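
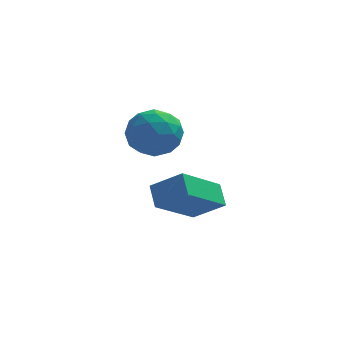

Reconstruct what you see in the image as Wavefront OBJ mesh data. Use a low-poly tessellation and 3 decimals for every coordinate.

v 1.199 0.142 -0.311
v 1.742 0.26 0.532
v 1.918 -1.3 -0.572
v 2.461 -1.182 0.271
v 1.465 -1.336 0.329
v 1.021 -0.445 0.491
v 2.639 -0.595 -0.531
v 2.195 0.296 -0.369
v 2.632 -0.196 0.396
v 1.906 -0.654 0.928
v 1.754 -0.386 -0.968
v 1.028 -0.844 -0.436
v 1.407 0.328 0.134
v 2.253 -1.368 -0.174
v 1.667 -1.459 -0.139
v 1.987 -1.389 0.356
v 0.983 -0.086 0.109
v 1.302 -0.017 0.605
v 1.14 -0.956 0.486
v 2.358 -1.023 -0.645
v 2.677 -0.954 -0.149
v 1.673 0.349 -0.396
v 1.993 0.419 0.099
v 2.52 -0.084 -0.526
v 2.25 0.129 0.549
v 2.672 -0.719 0.395
v 2.777 -0.374 -0.076
v 2.516 0.151 0.019
v 1.823 -0.14 0.861
v 2.246 -0.988 0.708
v 1.66 -1.078 0.742
v 1.399 -0.554 0.837
v 2.346 -0.408 0.782
v 1.414 -0.052 -0.748
v 1.837 -0.9 -0.901
v 2.261 -0.486 -0.877
v 2 0.038 -0.782
v 0.988 -0.321 -0.435
v 1.41 -1.169 -0.589
v 1.144 -1.191 -0.059
v 0.883 -0.666 0.036
v 1.314 -0.632 -0.822
v 1.847 -0.854 -3.309
v 2.92 -1.17 -2.535
v 1.664 -0.098 -2.746
v 2.736 -0.414 -1.972
v 3.104 0.374 -4.548
v 4.176 0.058 -3.774
v 2.92 1.13 -3.985
v 3.993 0.814 -3.211
f 1 38 17
f 38 12 41
f 17 41 6
f 38 41 17
f 1 17 13
f 17 6 18
f 13 18 2
f 17 18 13
f 1 13 22
f 13 2 23
f 22 23 8
f 13 23 22
f 1 22 34
f 22 8 37
f 34 37 11
f 22 37 34
f 1 34 38
f 34 11 42
f 38 42 12
f 34 42 38
f 2 18 29
f 18 6 32
f 29 32 10
f 18 32 29
f 6 41 19
f 41 12 40
f 19 40 5
f 41 40 19
f 12 42 39
f 42 11 35
f 39 35 3
f 42 35 39
f 11 37 36
f 37 8 24
f 36 24 7
f 37 24 36
f 8 23 28
f 23 2 25
f 28 25 9
f 23 25 28
f 4 30 16
f 30 10 31
f 16 31 5
f 30 31 16
f 4 16 14
f 16 5 15
f 14 15 3
f 16 15 14
f 4 14 21
f 14 3 20
f 21 20 7
f 14 20 21
f 4 21 26
f 21 7 27
f 26 27 9
f 21 27 26
f 4 26 30
f 26 9 33
f 30 33 10
f 26 33 30
f 5 31 19
f 31 10 32
f 19 32 6
f 31 32 19
f 3 15 39
f 15 5 40
f 39 40 12
f 15 40 39
f 7 20 36
f 20 3 35
f 36 35 11
f 20 35 36
f 9 27 28
f 27 7 24
f 28 24 8
f 27 24 28
f 10 33 29
f 33 9 25
f 29 25 2
f 33 25 29
f 44 46 43
f 47 44 43
f 43 46 45
f 45 47 43
f 44 50 46
f 48 44 47
f 48 50 44
f 46 50 45
f 49 47 45
f 45 50 49
f 49 48 47
f 50 48 49



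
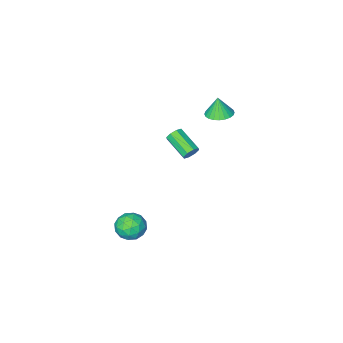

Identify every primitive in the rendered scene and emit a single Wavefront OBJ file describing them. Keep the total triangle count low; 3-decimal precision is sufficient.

v -3.693 -3.746 0.712
v -2.849 -3.583 0.733
v -3.687 -3.934 1.968
v -2.976 -3.276 0.779
v -3.212 -3.041 0.815
v -3.522 -2.913 0.835
v -3.857 -2.912 0.837
v -4.168 -3.038 0.82
v -4.406 -3.272 0.786
v -4.536 -3.578 0.741
v -4.537 -3.91 0.691
v -4.41 -4.217 0.645
v -4.173 -4.452 0.609
v -3.864 -4.58 0.588
v -3.528 -4.581 0.587
v -3.218 -4.455 0.604
v -2.98 -4.221 0.638
v -2.85 -3.915 0.683
v 3.269 -0.498 -3.81
v 3.843 -0.355 -3.058
v 4.117 -1.725 -4.222
v 4.691 -1.582 -3.47
v 3.79 -1.877 -3.336
v 3.266 -1.118 -3.081
v 4.694 -0.962 -4.199
v 4.17 -0.203 -3.944
v 4.723 -0.641 -3.298
v 4.165 -1.207 -2.765
v 3.795 -0.873 -4.515
v 3.237 -1.439 -3.982
v 3.481 -0.318 -3.398
v 4.479 -1.762 -3.882
v 3.949 -1.935 -3.804
v 4.286 -1.85 -3.361
v 3.143 -0.767 -3.411
v 3.48 -0.683 -2.969
v 3.449 -1.577 -3.133
v 4.48 -1.397 -4.311
v 4.817 -1.313 -3.869
v 3.674 -0.23 -3.919
v 4.011 -0.145 -3.476
v 4.511 -0.503 -4.147
v 4.336 -0.403 -3.097
v 4.835 -1.124 -3.339
v 4.836 -0.76 -3.767
v 4.528 -0.314 -3.618
v 4.008 -0.735 -2.783
v 4.506 -1.457 -3.026
v 3.977 -1.63 -2.947
v 3.669 -1.184 -2.797
v 4.525 -0.904 -2.924
v 3.454 -0.623 -4.254
v 3.952 -1.345 -4.497
v 4.291 -0.896 -4.483
v 3.983 -0.45 -4.333
v 3.125 -0.956 -3.941
v 3.624 -1.677 -4.183
v 3.432 -1.766 -3.662
v 3.124 -1.32 -3.513
v 3.435 -1.176 -4.356
v -0.449 -1.734 0.115
v -0.065 -1.538 0.456
v 0.093 -3.05 1.147
v -0.291 -3.246 0.805
v -0.453 -1.506 0.615
v -0.296 -3.018 1.306
v -0.839 -1.607 0.481
v -0.682 -3.12 1.172
v -0.996 -1.783 0.132
v -0.839 -3.295 0.823
v -0.833 -1.93 -0.227
v -0.675 -3.442 0.464
v -0.444 -1.962 -0.386
v -0.287 -3.474 0.305
v -0.058 -1.86 -0.252
v 0.099 -3.373 0.439
v 0.099 -1.685 0.097
v 0.256 -3.197 0.788
f 2 1 4
f 2 4 3
f 4 1 5
f 4 5 3
f 5 1 6
f 5 6 3
f 6 1 7
f 6 7 3
f 7 1 8
f 7 8 3
f 8 1 9
f 8 9 3
f 9 1 10
f 9 10 3
f 10 1 11
f 10 11 3
f 11 1 12
f 11 12 3
f 12 1 13
f 12 13 3
f 13 1 14
f 13 14 3
f 14 1 15
f 14 15 3
f 15 1 16
f 15 16 3
f 16 1 17
f 16 17 3
f 17 1 18
f 17 18 3
f 18 1 2
f 18 2 3
f 19 56 35
f 56 30 59
f 35 59 24
f 56 59 35
f 19 35 31
f 35 24 36
f 31 36 20
f 35 36 31
f 19 31 40
f 31 20 41
f 40 41 26
f 31 41 40
f 19 40 52
f 40 26 55
f 52 55 29
f 40 55 52
f 19 52 56
f 52 29 60
f 56 60 30
f 52 60 56
f 20 36 47
f 36 24 50
f 47 50 28
f 36 50 47
f 24 59 37
f 59 30 58
f 37 58 23
f 59 58 37
f 30 60 57
f 60 29 53
f 57 53 21
f 60 53 57
f 29 55 54
f 55 26 42
f 54 42 25
f 55 42 54
f 26 41 46
f 41 20 43
f 46 43 27
f 41 43 46
f 22 48 34
f 48 28 49
f 34 49 23
f 48 49 34
f 22 34 32
f 34 23 33
f 32 33 21
f 34 33 32
f 22 32 39
f 32 21 38
f 39 38 25
f 32 38 39
f 22 39 44
f 39 25 45
f 44 45 27
f 39 45 44
f 22 44 48
f 44 27 51
f 48 51 28
f 44 51 48
f 23 49 37
f 49 28 50
f 37 50 24
f 49 50 37
f 21 33 57
f 33 23 58
f 57 58 30
f 33 58 57
f 25 38 54
f 38 21 53
f 54 53 29
f 38 53 54
f 27 45 46
f 45 25 42
f 46 42 26
f 45 42 46
f 28 51 47
f 51 27 43
f 47 43 20
f 51 43 47
f 62 61 65
f 62 65 63
f 63 65 66
f 63 66 64
f 65 61 67
f 65 67 66
f 66 67 68
f 66 68 64
f 67 61 69
f 67 69 68
f 68 69 70
f 68 70 64
f 69 61 71
f 69 71 70
f 70 71 72
f 70 72 64
f 71 61 73
f 71 73 72
f 72 73 74
f 72 74 64
f 73 61 75
f 73 75 74
f 74 75 76
f 74 76 64
f 75 61 77
f 75 77 76
f 76 77 78
f 76 78 64
f 77 61 62
f 77 62 78
f 78 62 63
f 78 63 64



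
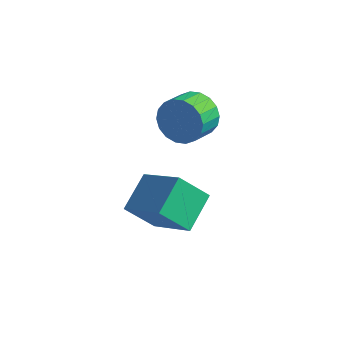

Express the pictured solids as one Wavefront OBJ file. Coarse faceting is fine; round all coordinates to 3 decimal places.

v -1.787 -0.566 0.266
v -1.362 -0.924 -0.467
v -1.489 -1.951 -0.04
v -1.913 -1.594 0.694
v -1.053 -0.854 -0.208
v -1.18 -1.882 0.219
v -0.889 -0.728 0.145
v -1.016 -1.755 0.573
v -0.903 -0.569 0.522
v -1.03 -1.596 0.95
v -1.092 -0.41 0.849
v -1.219 -1.437 1.276
v -1.418 -0.282 1.06
v -1.545 -1.309 1.487
v -1.818 -0.21 1.114
v -1.945 -1.237 1.541
v -2.211 -0.209 1
v -2.338 -1.236 1.427
v -2.52 -0.278 0.741
v -2.647 -1.306 1.168
v -2.684 -0.405 0.387
v -2.811 -1.432 0.815
v -2.67 -0.564 0.01
v -2.797 -1.591 0.438
v -2.481 -0.723 -0.316
v -2.608 -1.75 0.111
v -2.155 -0.851 -0.527
v -2.282 -1.878 -0.1
v -1.755 -0.923 -0.581
v -1.882 -1.95 -0.154
v -1.392 -4.124 -1.873
v -1.366 -2.694 -1.225
v -3.075 -3.513 -3.152
v -3.048 -2.083 -2.503
v -0.452 -3.677 -2.897
v -0.425 -2.247 -2.248
v -2.134 -3.066 -4.175
v -2.108 -1.636 -3.527
f 2 1 5
f 2 5 3
f 3 5 6
f 3 6 4
f 5 1 7
f 5 7 6
f 6 7 8
f 6 8 4
f 7 1 9
f 7 9 8
f 8 9 10
f 8 10 4
f 9 1 11
f 9 11 10
f 10 11 12
f 10 12 4
f 11 1 13
f 11 13 12
f 12 13 14
f 12 14 4
f 13 1 15
f 13 15 14
f 14 15 16
f 14 16 4
f 15 1 17
f 15 17 16
f 16 17 18
f 16 18 4
f 17 1 19
f 17 19 18
f 18 19 20
f 18 20 4
f 19 1 21
f 19 21 20
f 20 21 22
f 20 22 4
f 21 1 23
f 21 23 22
f 22 23 24
f 22 24 4
f 23 1 25
f 23 25 24
f 24 25 26
f 24 26 4
f 25 1 27
f 25 27 26
f 26 27 28
f 26 28 4
f 27 1 29
f 27 29 28
f 28 29 30
f 28 30 4
f 29 1 2
f 29 2 30
f 30 2 3
f 30 3 4
f 32 34 31
f 35 32 31
f 31 34 33
f 33 35 31
f 32 38 34
f 36 32 35
f 36 38 32
f 34 38 33
f 37 35 33
f 33 38 37
f 37 36 35
f 38 36 37



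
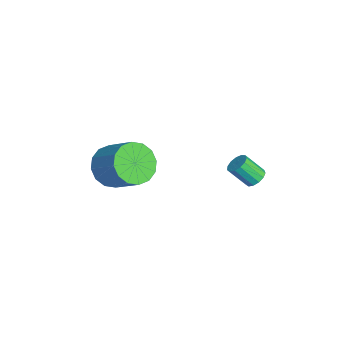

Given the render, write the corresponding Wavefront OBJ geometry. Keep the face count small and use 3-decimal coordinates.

v 3.86 3.299 -3.682
v 4.376 3.343 -3.531
v 4.177 2.564 -2.626
v 3.66 2.521 -2.778
v 4.224 3.558 -3.379
v 4.025 2.78 -2.475
v 3.956 3.691 -3.324
v 3.757 2.913 -2.419
v 3.658 3.7 -3.382
v 3.458 2.922 -2.477
v 3.423 3.581 -3.536
v 3.224 2.803 -2.631
v 3.328 3.373 -3.736
v 3.128 2.595 -2.831
v 3.401 3.142 -3.919
v 3.201 2.363 -3.014
v 3.62 2.96 -4.027
v 3.42 2.182 -3.122
v 3.915 2.886 -4.026
v 3.715 2.108 -3.121
v 4.192 2.943 -3.915
v 3.993 2.165 -3.011
v 4.364 3.114 -3.731
v 4.165 2.335 -2.826
v 1.367 -2.442 -4.218
v 1.778 -1.922 -5.096
v 2.924 -1.078 -4.06
v 2.513 -1.598 -3.182
v 1.36 -1.585 -4.908
v 2.505 -0.741 -3.871
v 0.943 -1.478 -4.535
v 2.089 -0.634 -3.498
v 0.64 -1.629 -4.077
v 1.786 -0.785 -3.04
v 0.532 -1.998 -3.657
v 1.678 -1.154 -2.621
v 0.648 -2.486 -3.387
v 1.793 -1.642 -2.351
v 0.956 -2.962 -3.34
v 2.102 -2.118 -2.304
v 1.375 -3.299 -3.529
v 2.52 -2.455 -2.492
v 1.791 -3.406 -3.902
v 2.937 -2.562 -2.865
v 2.094 -3.255 -4.36
v 3.24 -2.411 -3.323
v 2.202 -2.886 -4.779
v 3.348 -2.042 -3.743
v 2.087 -2.398 -5.049
v 3.232 -1.554 -4.013
f 2 1 5
f 2 5 3
f 3 5 6
f 3 6 4
f 5 1 7
f 5 7 6
f 6 7 8
f 6 8 4
f 7 1 9
f 7 9 8
f 8 9 10
f 8 10 4
f 9 1 11
f 9 11 10
f 10 11 12
f 10 12 4
f 11 1 13
f 11 13 12
f 12 13 14
f 12 14 4
f 13 1 15
f 13 15 14
f 14 15 16
f 14 16 4
f 15 1 17
f 15 17 16
f 16 17 18
f 16 18 4
f 17 1 19
f 17 19 18
f 18 19 20
f 18 20 4
f 19 1 21
f 19 21 20
f 20 21 22
f 20 22 4
f 21 1 23
f 21 23 22
f 22 23 24
f 22 24 4
f 23 1 2
f 23 2 24
f 24 2 3
f 24 3 4
f 26 25 29
f 26 29 27
f 27 29 30
f 27 30 28
f 29 25 31
f 29 31 30
f 30 31 32
f 30 32 28
f 31 25 33
f 31 33 32
f 32 33 34
f 32 34 28
f 33 25 35
f 33 35 34
f 34 35 36
f 34 36 28
f 35 25 37
f 35 37 36
f 36 37 38
f 36 38 28
f 37 25 39
f 37 39 38
f 38 39 40
f 38 40 28
f 39 25 41
f 39 41 40
f 40 41 42
f 40 42 28
f 41 25 43
f 41 43 42
f 42 43 44
f 42 44 28
f 43 25 45
f 43 45 44
f 44 45 46
f 44 46 28
f 45 25 47
f 45 47 46
f 46 47 48
f 46 48 28
f 47 25 49
f 47 49 48
f 48 49 50
f 48 50 28
f 49 25 26
f 49 26 50
f 50 26 27
f 50 27 28



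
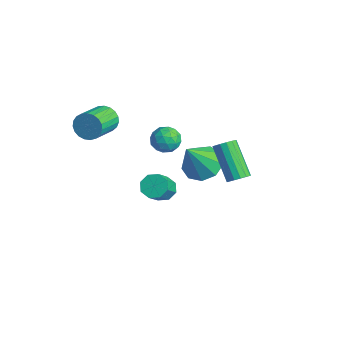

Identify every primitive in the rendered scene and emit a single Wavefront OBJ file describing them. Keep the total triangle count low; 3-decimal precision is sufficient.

v -2.236 2.197 1.884
v -1.805 1.788 1.45
v -3.075 1.352 1.85
v -2.644 0.943 1.416
v -2.459 1.051 2.12
v -1.941 1.574 2.141
v -2.939 1.566 1.159
v -2.421 2.089 1.18
v -2.24 1.398 1.002
v -1.943 1.08 1.596
v -2.937 2.06 1.704
v -2.64 1.742 2.298
v -1.947 2.067 1.67
v -2.933 1.073 1.63
v -2.824 1.137 2.044
v -2.571 0.896 1.788
v -2.027 1.941 2.076
v -1.774 1.7 1.821
v -2.158 1.267 2.215
v -3.106 1.44 1.479
v -2.853 1.199 1.224
v -2.309 2.244 1.512
v -2.056 2.003 1.256
v -2.722 1.873 1.085
v -1.949 1.597 1.152
v -2.442 1.1 1.131
v -2.615 1.467 0.98
v -2.311 1.774 0.993
v -1.775 1.41 1.501
v -2.268 0.913 1.48
v -2.159 0.977 1.894
v -1.855 1.284 1.907
v -2.03 1.181 1.237
v -2.612 2.227 1.82
v -3.105 1.73 1.799
v -3.025 1.856 1.393
v -2.721 2.163 1.406
v -2.438 2.04 2.169
v -2.931 1.543 2.148
v -2.569 1.366 2.307
v -2.265 1.673 2.32
v -2.85 1.959 2.063
v -3.495 -0.859 3.298
v -3.226 -0.46 3.82
v -2.456 -1.661 4.343
v -2.725 -2.061 3.822
v -3.473 -0.564 3.944
v -2.703 -1.766 4.467
v -3.724 -0.719 3.956
v -2.953 -1.921 4.479
v -3.935 -0.899 3.855
v -3.165 -2.101 4.378
v -4.07 -1.072 3.657
v -3.3 -2.273 4.18
v -4.106 -1.208 3.397
v -3.336 -2.409 3.92
v -4.036 -1.283 3.121
v -3.266 -2.485 3.644
v -3.873 -1.286 2.875
v -3.102 -2.487 3.398
v -3.644 -1.214 2.702
v -2.874 -2.416 3.225
v -3.39 -1.082 2.632
v -2.62 -2.283 3.156
v -3.154 -0.91 2.678
v -2.383 -2.112 3.201
v -2.977 -0.73 2.831
v -2.206 -1.932 3.354
v -2.889 -0.573 3.065
v -2.119 -1.774 3.588
v -2.906 -0.464 3.339
v -2.136 -1.666 3.862
v -3.026 -0.424 3.606
v -2.255 -1.626 4.129
v 2.308 2.364 2.19
v 2.557 1.988 2.468
v 1.222 2.08 3.789
v 0.972 2.456 3.51
v 2.662 2.225 2.558
v 1.327 2.317 3.879
v 2.673 2.499 2.55
v 1.338 2.591 3.87
v 2.585 2.737 2.444
v 1.25 2.829 3.765
v 2.423 2.875 2.271
v 1.088 2.967 3.592
v 2.23 2.876 2.076
v 0.895 2.968 3.396
v 2.058 2.74 1.911
v 0.723 2.832 3.232
v 1.953 2.503 1.821
v 0.618 2.595 3.142
v 1.942 2.229 1.83
v 0.607 2.321 3.15
v 2.03 1.991 1.935
v 0.695 2.083 3.256
v 2.192 1.853 2.108
v 0.857 1.945 3.429
v 2.385 1.852 2.304
v 1.05 1.944 3.624
v -1.333 0.784 -0.564
v -1.086 0.403 -1.015
v -0.38 -0.426 0.074
v -0.627 -0.044 0.524
v -0.796 0.784 -0.913
v -0.09 -0.045 0.176
v -0.821 1.166 -0.607
v -0.115 0.337 0.482
v -1.145 1.324 -0.276
v -0.439 0.495 0.813
v -1.58 1.166 -0.114
v -0.874 0.337 0.975
v -1.87 0.785 -0.216
v -1.164 -0.044 0.873
v -1.845 0.403 -0.522
v -1.139 -0.426 0.567
v -1.521 0.245 -0.853
v -0.815 -0.584 0.236
v -3.042 3.812 -1.414
v -2.035 3.9 -1.552
v -2.718 2.768 0.274
v -2.273 4.437 -1.175
v -2.87 4.681 -0.909
v -3.548 4.518 -0.88
v -3.989 4.025 -1.1
v -3.987 3.432 -1.467
v -3.543 3.016 -1.809
v -2.864 2.973 -1.966
v -2.269 3.322 -1.865
f 1 38 17
f 38 12 41
f 17 41 6
f 38 41 17
f 1 17 13
f 17 6 18
f 13 18 2
f 17 18 13
f 1 13 22
f 13 2 23
f 22 23 8
f 13 23 22
f 1 22 34
f 22 8 37
f 34 37 11
f 22 37 34
f 1 34 38
f 34 11 42
f 38 42 12
f 34 42 38
f 2 18 29
f 18 6 32
f 29 32 10
f 18 32 29
f 6 41 19
f 41 12 40
f 19 40 5
f 41 40 19
f 12 42 39
f 42 11 35
f 39 35 3
f 42 35 39
f 11 37 36
f 37 8 24
f 36 24 7
f 37 24 36
f 8 23 28
f 23 2 25
f 28 25 9
f 23 25 28
f 4 30 16
f 30 10 31
f 16 31 5
f 30 31 16
f 4 16 14
f 16 5 15
f 14 15 3
f 16 15 14
f 4 14 21
f 14 3 20
f 21 20 7
f 14 20 21
f 4 21 26
f 21 7 27
f 26 27 9
f 21 27 26
f 4 26 30
f 26 9 33
f 30 33 10
f 26 33 30
f 5 31 19
f 31 10 32
f 19 32 6
f 31 32 19
f 3 15 39
f 15 5 40
f 39 40 12
f 15 40 39
f 7 20 36
f 20 3 35
f 36 35 11
f 20 35 36
f 9 27 28
f 27 7 24
f 28 24 8
f 27 24 28
f 10 33 29
f 33 9 25
f 29 25 2
f 33 25 29
f 44 43 47
f 44 47 45
f 45 47 48
f 45 48 46
f 47 43 49
f 47 49 48
f 48 49 50
f 48 50 46
f 49 43 51
f 49 51 50
f 50 51 52
f 50 52 46
f 51 43 53
f 51 53 52
f 52 53 54
f 52 54 46
f 53 43 55
f 53 55 54
f 54 55 56
f 54 56 46
f 55 43 57
f 55 57 56
f 56 57 58
f 56 58 46
f 57 43 59
f 57 59 58
f 58 59 60
f 58 60 46
f 59 43 61
f 59 61 60
f 60 61 62
f 60 62 46
f 61 43 63
f 61 63 62
f 62 63 64
f 62 64 46
f 63 43 65
f 63 65 64
f 64 65 66
f 64 66 46
f 65 43 67
f 65 67 66
f 66 67 68
f 66 68 46
f 67 43 69
f 67 69 68
f 68 69 70
f 68 70 46
f 69 43 71
f 69 71 70
f 70 71 72
f 70 72 46
f 71 43 73
f 71 73 72
f 72 73 74
f 72 74 46
f 73 43 44
f 73 44 74
f 74 44 45
f 74 45 46
f 76 75 79
f 76 79 77
f 77 79 80
f 77 80 78
f 79 75 81
f 79 81 80
f 80 81 82
f 80 82 78
f 81 75 83
f 81 83 82
f 82 83 84
f 82 84 78
f 83 75 85
f 83 85 84
f 84 85 86
f 84 86 78
f 85 75 87
f 85 87 86
f 86 87 88
f 86 88 78
f 87 75 89
f 87 89 88
f 88 89 90
f 88 90 78
f 89 75 91
f 89 91 90
f 90 91 92
f 90 92 78
f 91 75 93
f 91 93 92
f 92 93 94
f 92 94 78
f 93 75 95
f 93 95 94
f 94 95 96
f 94 96 78
f 95 75 97
f 95 97 96
f 96 97 98
f 96 98 78
f 97 75 99
f 97 99 98
f 98 99 100
f 98 100 78
f 99 75 76
f 99 76 100
f 100 76 77
f 100 77 78
f 102 101 105
f 102 105 103
f 103 105 106
f 103 106 104
f 105 101 107
f 105 107 106
f 106 107 108
f 106 108 104
f 107 101 109
f 107 109 108
f 108 109 110
f 108 110 104
f 109 101 111
f 109 111 110
f 110 111 112
f 110 112 104
f 111 101 113
f 111 113 112
f 112 113 114
f 112 114 104
f 113 101 115
f 113 115 114
f 114 115 116
f 114 116 104
f 115 101 117
f 115 117 116
f 116 117 118
f 116 118 104
f 117 101 102
f 117 102 118
f 118 102 103
f 118 103 104
f 120 119 122
f 120 122 121
f 122 119 123
f 122 123 121
f 123 119 124
f 123 124 121
f 124 119 125
f 124 125 121
f 125 119 126
f 125 126 121
f 126 119 127
f 126 127 121
f 127 119 128
f 127 128 121
f 128 119 129
f 128 129 121
f 129 119 120
f 129 120 121



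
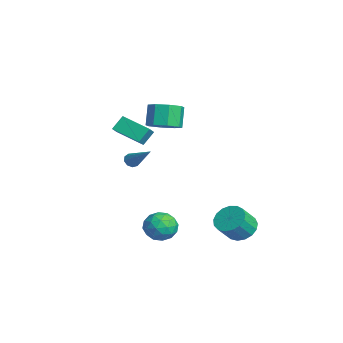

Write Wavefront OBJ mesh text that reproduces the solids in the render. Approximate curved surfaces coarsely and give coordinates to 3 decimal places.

v 1.902 -0.124 -3.249
v 2.745 -0.194 -3.873
v 1.675 -1.806 -3.367
v 2.518 -1.876 -3.991
v 2.635 -1.634 -2.975
v 2.776 -0.595 -2.902
v 1.644 -1.405 -4.338
v 1.785 -0.366 -4.265
v 2.586 -0.986 -4.547
v 3.198 -1.128 -3.704
v 1.222 -0.872 -3.536
v 1.834 -1.014 -2.693
v 2.343 -0.011 -3.551
v 2.077 -1.989 -3.689
v 2.146 -1.847 -3.092
v 2.641 -1.888 -3.459
v 2.362 -0.247 -2.98
v 2.857 -0.288 -3.347
v 2.793 -1.135 -2.818
v 1.563 -1.712 -3.893
v 2.058 -1.753 -4.26
v 1.779 -0.112 -3.781
v 2.274 -0.153 -4.148
v 1.627 -0.865 -4.422
v 2.745 -0.518 -4.314
v 2.612 -1.507 -4.383
v 2.098 -1.23 -4.587
v 2.181 -0.619 -4.544
v 3.105 -0.601 -3.818
v 2.972 -1.59 -3.887
v 3.041 -1.448 -3.29
v 3.123 -0.837 -3.247
v 3.012 -1.067 -4.214
v 1.448 -0.41 -3.353
v 1.315 -1.399 -3.422
v 1.297 -1.163 -3.993
v 1.379 -0.552 -3.95
v 1.808 -0.493 -2.857
v 1.675 -1.482 -2.926
v 2.239 -1.381 -2.696
v 2.322 -0.77 -2.653
v 1.408 -0.933 -3.026
v -1.073 -1.802 0.111
v -0.872 -1.529 -0.27
v 0.473 -1.098 1.429
v -1.107 -1.337 -0.097
v -1.326 -1.363 0.173
v -1.426 -1.594 0.414
v -1.362 -1.922 0.513
v -1.162 -2.194 0.424
v -0.92 -2.282 0.188
v -0.75 -2.146 -0.084
v -0.731 -1.848 -0.265
v 2.947 3.455 -3.969
v 3.599 3.012 -4.584
v 4.044 2.142 -3.487
v 3.393 2.585 -2.871
v 3.848 3.376 -4.397
v 4.293 2.505 -3.299
v 3.89 3.757 -4.111
v 4.335 2.887 -3.014
v 3.716 4.07 -3.793
v 4.161 3.2 -2.695
v 3.366 4.242 -3.515
v 3.812 3.372 -2.417
v 2.921 4.233 -3.341
v 3.366 3.363 -2.243
v 2.481 4.046 -3.311
v 2.926 3.176 -2.213
v 2.148 3.724 -3.432
v 2.593 2.854 -2.334
v 1.998 3.34 -3.675
v 2.444 2.47 -2.577
v 2.066 2.983 -3.986
v 2.511 2.113 -2.888
v 2.336 2.733 -4.293
v 2.781 1.863 -3.195
v 2.745 2.649 -4.526
v 3.191 1.779 -3.428
v 3.201 2.75 -4.631
v 3.647 1.88 -3.533
v -3.461 0.688 1.457
v -2.692 1.395 1.687
v -3.37 1.7 3.013
v -4.139 0.992 2.783
v -3.321 1.735 1.288
v -3.999 2.04 2.614
v -4.032 1.461 0.987
v -4.71 1.766 2.314
v -4.409 0.734 0.962
v -5.086 1.039 2.288
v -4.23 -0.02 1.227
v -4.908 0.285 2.553
v -3.601 -0.36 1.626
v -4.279 -0.055 2.952
v -2.89 -0.086 1.926
v -3.568 0.219 3.253
v -2.514 0.641 1.952
v -3.191 0.946 3.278
v -0.323 -3.078 3.074
v -0.596 -2.408 3.863
v -0.947 -2.684 2.524
v -1.22 -2.014 3.312
v 0.96 -1.866 2.488
v 0.687 -1.196 3.276
v 0.336 -1.472 1.937
v 0.063 -0.802 2.726
f 1 38 17
f 38 12 41
f 17 41 6
f 38 41 17
f 1 17 13
f 17 6 18
f 13 18 2
f 17 18 13
f 1 13 22
f 13 2 23
f 22 23 8
f 13 23 22
f 1 22 34
f 22 8 37
f 34 37 11
f 22 37 34
f 1 34 38
f 34 11 42
f 38 42 12
f 34 42 38
f 2 18 29
f 18 6 32
f 29 32 10
f 18 32 29
f 6 41 19
f 41 12 40
f 19 40 5
f 41 40 19
f 12 42 39
f 42 11 35
f 39 35 3
f 42 35 39
f 11 37 36
f 37 8 24
f 36 24 7
f 37 24 36
f 8 23 28
f 23 2 25
f 28 25 9
f 23 25 28
f 4 30 16
f 30 10 31
f 16 31 5
f 30 31 16
f 4 16 14
f 16 5 15
f 14 15 3
f 16 15 14
f 4 14 21
f 14 3 20
f 21 20 7
f 14 20 21
f 4 21 26
f 21 7 27
f 26 27 9
f 21 27 26
f 4 26 30
f 26 9 33
f 30 33 10
f 26 33 30
f 5 31 19
f 31 10 32
f 19 32 6
f 31 32 19
f 3 15 39
f 15 5 40
f 39 40 12
f 15 40 39
f 7 20 36
f 20 3 35
f 36 35 11
f 20 35 36
f 9 27 28
f 27 7 24
f 28 24 8
f 27 24 28
f 10 33 29
f 33 9 25
f 29 25 2
f 33 25 29
f 44 43 46
f 44 46 45
f 46 43 47
f 46 47 45
f 47 43 48
f 47 48 45
f 48 43 49
f 48 49 45
f 49 43 50
f 49 50 45
f 50 43 51
f 50 51 45
f 51 43 52
f 51 52 45
f 52 43 53
f 52 53 45
f 53 43 44
f 53 44 45
f 55 54 58
f 55 58 56
f 56 58 59
f 56 59 57
f 58 54 60
f 58 60 59
f 59 60 61
f 59 61 57
f 60 54 62
f 60 62 61
f 61 62 63
f 61 63 57
f 62 54 64
f 62 64 63
f 63 64 65
f 63 65 57
f 64 54 66
f 64 66 65
f 65 66 67
f 65 67 57
f 66 54 68
f 66 68 67
f 67 68 69
f 67 69 57
f 68 54 70
f 68 70 69
f 69 70 71
f 69 71 57
f 70 54 72
f 70 72 71
f 71 72 73
f 71 73 57
f 72 54 74
f 72 74 73
f 73 74 75
f 73 75 57
f 74 54 76
f 74 76 75
f 75 76 77
f 75 77 57
f 76 54 78
f 76 78 77
f 77 78 79
f 77 79 57
f 78 54 80
f 78 80 79
f 79 80 81
f 79 81 57
f 80 54 55
f 80 55 81
f 81 55 56
f 81 56 57
f 83 82 86
f 83 86 84
f 84 86 87
f 84 87 85
f 86 82 88
f 86 88 87
f 87 88 89
f 87 89 85
f 88 82 90
f 88 90 89
f 89 90 91
f 89 91 85
f 90 82 92
f 90 92 91
f 91 92 93
f 91 93 85
f 92 82 94
f 92 94 93
f 93 94 95
f 93 95 85
f 94 82 96
f 94 96 95
f 95 96 97
f 95 97 85
f 96 82 98
f 96 98 97
f 97 98 99
f 97 99 85
f 98 82 83
f 98 83 99
f 99 83 84
f 99 84 85
f 101 103 100
f 104 101 100
f 100 103 102
f 102 104 100
f 101 107 103
f 105 101 104
f 105 107 101
f 103 107 102
f 106 104 102
f 102 107 106
f 106 105 104
f 107 105 106



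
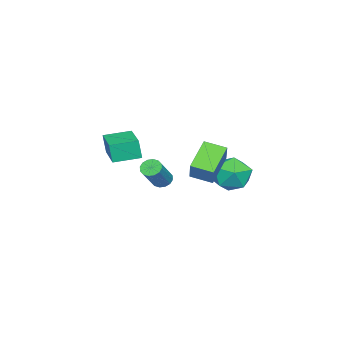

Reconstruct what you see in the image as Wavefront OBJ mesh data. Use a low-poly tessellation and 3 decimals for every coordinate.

v -3.18 -2.045 -2.336
v -2.748 -2 -2.75
v -1.389 -2.051 -1.339
v -1.82 -2.095 -0.924
v -2.816 -1.707 -2.673
v -1.457 -1.757 -1.262
v -2.982 -1.505 -2.506
v -1.623 -1.555 -1.095
v -3.201 -1.447 -2.294
v -1.842 -1.497 -0.882
v -3.414 -1.549 -2.092
v -2.055 -1.599 -0.681
v -3.564 -1.784 -1.956
v -2.205 -1.835 -0.545
v -3.611 -2.089 -1.921
v -2.252 -2.14 -0.51
v -3.543 -2.383 -1.998
v -2.184 -2.433 -0.587
v -3.377 -2.585 -2.165
v -2.018 -2.635 -0.754
v -3.158 -2.643 -2.378
v -1.799 -2.693 -0.966
v -2.945 -2.541 -2.579
v -1.586 -2.591 -1.168
v -2.795 -2.305 -2.715
v -1.436 -2.356 -1.304
v 0.704 1.735 0.242
v 1.143 1.973 0.272
v 0.156 2.565 1.658
v 0.975 2.135 0.113
v 0.722 2.169 -0.005
v 0.463 2.066 -0.045
v 0.28 1.857 0.007
v 0.232 1.61 0.133
v 0.334 1.402 0.294
v 0.553 1.301 0.439
v 0.82 1.337 0.521
v 1.051 1.499 0.515
v 1.171 1.736 0.422
v 1.235 -3.199 1.274
v 1.211 -3.386 2.388
v 0.439 -1.989 1.459
v 0.415 -2.176 2.573
v 3.045 -2.044 1.507
v 3.021 -2.231 2.621
v 2.249 -0.834 1.692
v 2.225 -1.021 2.806
v 3.816 2.256 1.64
v 2.381 2.381 2.685
v 3.709 3.386 1.358
v 2.274 3.511 2.403
v 4.646 2.609 2.737
v 3.211 2.734 3.782
v 4.539 3.739 2.455
v 3.104 3.864 3.5
v -2.447 2.975 -1.249
v -1.252 3.146 -1.168
v -2.308 1.434 -0.052
v -1.113 1.605 0.029
v -1.873 2.4 0.531
v -1.959 3.353 -0.209
v -1.601 1.227 -1.011
v -1.687 2.18 -1.751
v -0.73 2.066 -1.021
v -0.898 2.791 -0.068
v -2.662 1.789 -1.152
v -2.83 2.514 -0.199
f 2 1 5
f 2 5 3
f 3 5 6
f 3 6 4
f 5 1 7
f 5 7 6
f 6 7 8
f 6 8 4
f 7 1 9
f 7 9 8
f 8 9 10
f 8 10 4
f 9 1 11
f 9 11 10
f 10 11 12
f 10 12 4
f 11 1 13
f 11 13 12
f 12 13 14
f 12 14 4
f 13 1 15
f 13 15 14
f 14 15 16
f 14 16 4
f 15 1 17
f 15 17 16
f 16 17 18
f 16 18 4
f 17 1 19
f 17 19 18
f 18 19 20
f 18 20 4
f 19 1 21
f 19 21 20
f 20 21 22
f 20 22 4
f 21 1 23
f 21 23 22
f 22 23 24
f 22 24 4
f 23 1 25
f 23 25 24
f 24 25 26
f 24 26 4
f 25 1 2
f 25 2 26
f 26 2 3
f 26 3 4
f 28 27 30
f 28 30 29
f 30 27 31
f 30 31 29
f 31 27 32
f 31 32 29
f 32 27 33
f 32 33 29
f 33 27 34
f 33 34 29
f 34 27 35
f 34 35 29
f 35 27 36
f 35 36 29
f 36 27 37
f 36 37 29
f 37 27 38
f 37 38 29
f 38 27 39
f 38 39 29
f 39 27 28
f 39 28 29
f 41 43 40
f 44 41 40
f 40 43 42
f 42 44 40
f 41 47 43
f 45 41 44
f 45 47 41
f 43 47 42
f 46 44 42
f 42 47 46
f 46 45 44
f 47 45 46
f 49 51 48
f 52 49 48
f 48 51 50
f 50 52 48
f 49 55 51
f 53 49 52
f 53 55 49
f 51 55 50
f 54 52 50
f 50 55 54
f 54 53 52
f 55 53 54
f 56 67 61
f 56 61 57
f 56 57 63
f 56 63 66
f 56 66 67
f 57 61 65
f 61 67 60
f 67 66 58
f 66 63 62
f 63 57 64
f 59 65 60
f 59 60 58
f 59 58 62
f 59 62 64
f 59 64 65
f 60 65 61
f 58 60 67
f 62 58 66
f 64 62 63
f 65 64 57



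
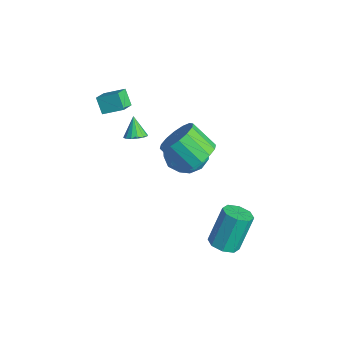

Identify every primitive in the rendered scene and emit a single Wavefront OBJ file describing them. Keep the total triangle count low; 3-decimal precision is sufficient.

v -2.733 -0.198 -1.402
v -2.198 0.716 -1.053
v -1.242 -1.176 -1.127
v -0.707 -0.262 -0.778
v -1.525 -0.699 -0.16
v -2.446 -0.095 -0.329
v -0.994 -0.365 -1.851
v -1.915 0.239 -2.02
v -1.123 0.612 -1.331
v -1.451 0.406 -0.286
v -1.989 -0.866 -1.894
v -2.317 -1.072 -0.849
v -2.596 0.345 -1.251
v -0.844 -0.805 -0.929
v -1.325 -1.062 -0.565
v -1.01 -0.525 -0.36
v -2.742 -0.132 -0.826
v -2.427 0.405 -0.621
v -2.032 -0.426 -0.096
v -1.013 -0.865 -1.559
v -0.698 -0.328 -1.354
v -2.43 0.065 -1.82
v -2.115 0.602 -1.615
v -1.408 -0.034 -2.084
v -1.65 0.821 -1.21
v -0.774 0.246 -1.048
v -0.943 0.186 -1.678
v -1.484 0.541 -1.778
v -1.843 0.699 -0.595
v -0.967 0.125 -0.434
v -1.447 -0.132 -0.07
v -1.989 0.223 -0.17
v -1.211 0.639 -0.759
v -2.473 -0.585 -1.746
v -1.597 -1.159 -1.585
v -1.451 -0.683 -2.01
v -1.993 -0.328 -2.11
v -2.666 -0.706 -1.132
v -1.79 -1.281 -0.97
v -1.956 -1.001 -0.402
v -2.497 -0.646 -0.502
v -2.229 -1.099 -1.421
v -2.365 -2.389 0.511
v -1.925 -2.184 0.77
v -2.955 -2.231 1.389
v -2.049 -1.96 0.646
v -2.257 -1.851 0.486
v -2.495 -1.886 0.332
v -2.697 -2.056 0.227
v -2.81 -2.315 0.198
v -2.804 -2.595 0.252
v -2.68 -2.819 0.376
v -2.472 -2.928 0.536
v -2.234 -2.893 0.69
v -2.032 -2.723 0.795
v -1.919 -2.463 0.825
v -4.501 -3.003 1.954
v -3.984 -3.568 2.347
v -3.969 -2.175 2.446
v -3.452 -2.74 2.838
v -3.928 -2.96 1.262
v -3.411 -3.525 1.654
v -3.396 -2.132 1.753
v -2.879 -2.697 2.146
v 0.235 -0.487 0.675
v 0.863 -0.279 1.371
v -0.027 -0.964 2.38
v -0.655 -1.173 1.685
v 0.552 0.108 1.359
v -0.338 -0.578 2.368
v 0.155 0.335 1.164
v -0.735 -0.35 2.173
v -0.22 0.342 0.838
v -1.11 -0.343 1.847
v -0.473 0.127 0.468
v -1.363 -0.558 1.478
v -0.537 -0.253 0.154
v -1.426 -0.938 1.164
v -0.393 -0.696 -0.02
v -1.283 -1.381 0.989
v -0.082 -1.082 -0.008
v -0.972 -1.768 1.001
v 0.315 -1.31 0.187
v -0.575 -1.995 1.196
v 0.69 -1.317 0.513
v -0.2 -2.002 1.522
v 0.943 -1.102 0.882
v 0.053 -1.787 1.892
v 1.006 -0.722 1.196
v 0.117 -1.407 2.206
v 2.18 -0.168 -4.119
v 2.602 0.405 -4.322
v 2.283 1.241 -2.623
v 1.86 0.668 -2.421
v 2.058 0.478 -4.46
v 1.739 1.314 -2.761
v 1.585 0.172 -4.399
v 1.266 1.008 -2.7
v 1.46 -0.332 -4.174
v 1.141 0.504 -2.475
v 1.757 -0.741 -3.917
v 1.438 0.095 -2.218
v 2.301 -0.814 -3.779
v 1.982 0.022 -2.08
v 2.774 -0.508 -3.84
v 2.455 0.328 -2.141
v 2.899 -0.004 -4.065
v 2.58 0.832 -2.366
f 1 38 17
f 38 12 41
f 17 41 6
f 38 41 17
f 1 17 13
f 17 6 18
f 13 18 2
f 17 18 13
f 1 13 22
f 13 2 23
f 22 23 8
f 13 23 22
f 1 22 34
f 22 8 37
f 34 37 11
f 22 37 34
f 1 34 38
f 34 11 42
f 38 42 12
f 34 42 38
f 2 18 29
f 18 6 32
f 29 32 10
f 18 32 29
f 6 41 19
f 41 12 40
f 19 40 5
f 41 40 19
f 12 42 39
f 42 11 35
f 39 35 3
f 42 35 39
f 11 37 36
f 37 8 24
f 36 24 7
f 37 24 36
f 8 23 28
f 23 2 25
f 28 25 9
f 23 25 28
f 4 30 16
f 30 10 31
f 16 31 5
f 30 31 16
f 4 16 14
f 16 5 15
f 14 15 3
f 16 15 14
f 4 14 21
f 14 3 20
f 21 20 7
f 14 20 21
f 4 21 26
f 21 7 27
f 26 27 9
f 21 27 26
f 4 26 30
f 26 9 33
f 30 33 10
f 26 33 30
f 5 31 19
f 31 10 32
f 19 32 6
f 31 32 19
f 3 15 39
f 15 5 40
f 39 40 12
f 15 40 39
f 7 20 36
f 20 3 35
f 36 35 11
f 20 35 36
f 9 27 28
f 27 7 24
f 28 24 8
f 27 24 28
f 10 33 29
f 33 9 25
f 29 25 2
f 33 25 29
f 44 43 46
f 44 46 45
f 46 43 47
f 46 47 45
f 47 43 48
f 47 48 45
f 48 43 49
f 48 49 45
f 49 43 50
f 49 50 45
f 50 43 51
f 50 51 45
f 51 43 52
f 51 52 45
f 52 43 53
f 52 53 45
f 53 43 54
f 53 54 45
f 54 43 55
f 54 55 45
f 55 43 56
f 55 56 45
f 56 43 44
f 56 44 45
f 58 60 57
f 61 58 57
f 57 60 59
f 59 61 57
f 58 64 60
f 62 58 61
f 62 64 58
f 60 64 59
f 63 61 59
f 59 64 63
f 63 62 61
f 64 62 63
f 66 65 69
f 66 69 67
f 67 69 70
f 67 70 68
f 69 65 71
f 69 71 70
f 70 71 72
f 70 72 68
f 71 65 73
f 71 73 72
f 72 73 74
f 72 74 68
f 73 65 75
f 73 75 74
f 74 75 76
f 74 76 68
f 75 65 77
f 75 77 76
f 76 77 78
f 76 78 68
f 77 65 79
f 77 79 78
f 78 79 80
f 78 80 68
f 79 65 81
f 79 81 80
f 80 81 82
f 80 82 68
f 81 65 83
f 81 83 82
f 82 83 84
f 82 84 68
f 83 65 85
f 83 85 84
f 84 85 86
f 84 86 68
f 85 65 87
f 85 87 86
f 86 87 88
f 86 88 68
f 87 65 89
f 87 89 88
f 88 89 90
f 88 90 68
f 89 65 66
f 89 66 90
f 90 66 67
f 90 67 68
f 92 91 95
f 92 95 93
f 93 95 96
f 93 96 94
f 95 91 97
f 95 97 96
f 96 97 98
f 96 98 94
f 97 91 99
f 97 99 98
f 98 99 100
f 98 100 94
f 99 91 101
f 99 101 100
f 100 101 102
f 100 102 94
f 101 91 103
f 101 103 102
f 102 103 104
f 102 104 94
f 103 91 105
f 103 105 104
f 104 105 106
f 104 106 94
f 105 91 107
f 105 107 106
f 106 107 108
f 106 108 94
f 107 91 92
f 107 92 108
f 108 92 93
f 108 93 94



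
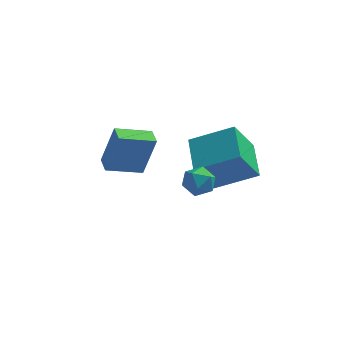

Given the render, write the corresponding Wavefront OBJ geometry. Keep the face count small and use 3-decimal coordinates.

v -2.164 2.631 -3.606
v -1.601 2.8 -1.683
v -2.454 3.419 -3.59
v -1.892 3.588 -1.667
v -0.668 3.192 -4.093
v -0.106 3.361 -2.17
v -0.959 3.98 -4.077
v -0.396 4.149 -2.154
v 1.444 -0.44 -0.931
v 2.122 -0.356 -0.629
v 1.898 -1.224 -1.731
v 2.576 -1.14 -1.429
v 2.037 -1.487 -1.046
v 1.757 -1.002 -0.552
v 2.263 -0.578 -1.808
v 1.983 -0.093 -1.314
v 2.628 -0.441 -1.172
v 2.488 -1.003 -0.7
v 1.532 -0.577 -1.66
v 1.392 -1.139 -1.188
v 2.429 1.183 -3.192
v 1.685 0.453 -1.532
v 2.064 2.814 -2.638
v 1.321 2.083 -0.978
v 4.259 1.297 -2.322
v 3.516 0.566 -0.662
v 3.895 2.927 -1.768
v 3.151 2.197 -0.108
f 2 4 1
f 5 2 1
f 1 4 3
f 3 5 1
f 2 8 4
f 6 2 5
f 6 8 2
f 4 8 3
f 7 5 3
f 3 8 7
f 7 6 5
f 8 6 7
f 9 20 14
f 9 14 10
f 9 10 16
f 9 16 19
f 9 19 20
f 10 14 18
f 14 20 13
f 20 19 11
f 19 16 15
f 16 10 17
f 12 18 13
f 12 13 11
f 12 11 15
f 12 15 17
f 12 17 18
f 13 18 14
f 11 13 20
f 15 11 19
f 17 15 16
f 18 17 10
f 22 24 21
f 25 22 21
f 21 24 23
f 23 25 21
f 22 28 24
f 26 22 25
f 26 28 22
f 24 28 23
f 27 25 23
f 23 28 27
f 27 26 25
f 28 26 27



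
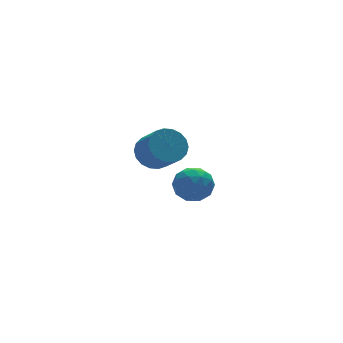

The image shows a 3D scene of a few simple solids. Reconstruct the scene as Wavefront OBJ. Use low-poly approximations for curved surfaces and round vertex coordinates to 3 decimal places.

v -0.643 1.977 -0.521
v -0.34 1.463 -1.154
v -0.234 0.389 -0.232
v -0.537 0.903 0.401
v -0.017 1.62 -1.009
v 0.089 0.546 -0.086
v 0.182 1.847 -0.767
v 0.287 0.773 0.156
v 0.217 2.101 -0.476
v 0.323 1.026 0.447
v 0.082 2.329 -0.194
v 0.188 1.255 0.729
v -0.196 2.488 0.023
v -0.091 1.414 0.945
v -0.563 2.546 0.132
v -0.458 1.472 1.055
v -0.946 2.491 0.112
v -0.84 1.417 1.034
v -1.269 2.334 -0.034
v -1.163 1.26 0.889
v -1.467 2.107 -0.276
v -1.362 1.033 0.647
v -1.503 1.854 -0.567
v -1.397 0.779 0.356
v -1.368 1.625 -0.849
v -1.262 0.551 0.074
v -1.089 1.466 -1.065
v -0.984 0.392 -0.143
v -0.722 1.408 -1.175
v -0.617 0.334 -0.252
v -1.291 -2.558 0.185
v -0.757 -3.074 0.581
v -2.343 -3.266 0.679
v -1.809 -3.782 1.075
v -1.89 -2.985 1.33
v -1.24 -2.547 1.025
v -1.86 -3.793 0.235
v -1.21 -3.355 -0.07
v -1.109 -3.837 0.612
v -1.128 -3.338 1.289
v -1.972 -3.002 -0.029
v -1.991 -2.503 0.648
v -0.932 -2.754 0.34
v -2.168 -3.586 0.92
v -2.216 -3.117 1.07
v -1.902 -3.421 1.303
v -1.215 -2.444 0.6
v -0.902 -2.747 0.833
v -1.568 -2.695 1.273
v -2.198 -3.593 0.427
v -1.885 -3.896 0.66
v -1.198 -2.919 -0.043
v -0.884 -3.223 0.19
v -1.532 -3.645 -0.013
v -0.825 -3.506 0.591
v -1.443 -3.922 0.881
v -1.473 -3.928 0.387
v -1.091 -3.671 0.208
v -0.836 -3.212 0.988
v -1.454 -3.628 1.279
v -1.502 -3.16 1.428
v -1.12 -2.902 1.249
v -1.043 -3.661 1.007
v -1.646 -2.712 -0.019
v -2.264 -3.128 0.272
v -1.98 -3.438 0.011
v -1.598 -3.18 -0.168
v -1.657 -2.418 0.379
v -2.275 -2.834 0.669
v -2.009 -2.669 1.052
v -1.627 -2.412 0.873
v -2.057 -2.679 0.253
f 2 1 5
f 2 5 3
f 3 5 6
f 3 6 4
f 5 1 7
f 5 7 6
f 6 7 8
f 6 8 4
f 7 1 9
f 7 9 8
f 8 9 10
f 8 10 4
f 9 1 11
f 9 11 10
f 10 11 12
f 10 12 4
f 11 1 13
f 11 13 12
f 12 13 14
f 12 14 4
f 13 1 15
f 13 15 14
f 14 15 16
f 14 16 4
f 15 1 17
f 15 17 16
f 16 17 18
f 16 18 4
f 17 1 19
f 17 19 18
f 18 19 20
f 18 20 4
f 19 1 21
f 19 21 20
f 20 21 22
f 20 22 4
f 21 1 23
f 21 23 22
f 22 23 24
f 22 24 4
f 23 1 25
f 23 25 24
f 24 25 26
f 24 26 4
f 25 1 27
f 25 27 26
f 26 27 28
f 26 28 4
f 27 1 29
f 27 29 28
f 28 29 30
f 28 30 4
f 29 1 2
f 29 2 30
f 30 2 3
f 30 3 4
f 31 68 47
f 68 42 71
f 47 71 36
f 68 71 47
f 31 47 43
f 47 36 48
f 43 48 32
f 47 48 43
f 31 43 52
f 43 32 53
f 52 53 38
f 43 53 52
f 31 52 64
f 52 38 67
f 64 67 41
f 52 67 64
f 31 64 68
f 64 41 72
f 68 72 42
f 64 72 68
f 32 48 59
f 48 36 62
f 59 62 40
f 48 62 59
f 36 71 49
f 71 42 70
f 49 70 35
f 71 70 49
f 42 72 69
f 72 41 65
f 69 65 33
f 72 65 69
f 41 67 66
f 67 38 54
f 66 54 37
f 67 54 66
f 38 53 58
f 53 32 55
f 58 55 39
f 53 55 58
f 34 60 46
f 60 40 61
f 46 61 35
f 60 61 46
f 34 46 44
f 46 35 45
f 44 45 33
f 46 45 44
f 34 44 51
f 44 33 50
f 51 50 37
f 44 50 51
f 34 51 56
f 51 37 57
f 56 57 39
f 51 57 56
f 34 56 60
f 56 39 63
f 60 63 40
f 56 63 60
f 35 61 49
f 61 40 62
f 49 62 36
f 61 62 49
f 33 45 69
f 45 35 70
f 69 70 42
f 45 70 69
f 37 50 66
f 50 33 65
f 66 65 41
f 50 65 66
f 39 57 58
f 57 37 54
f 58 54 38
f 57 54 58
f 40 63 59
f 63 39 55
f 59 55 32
f 63 55 59



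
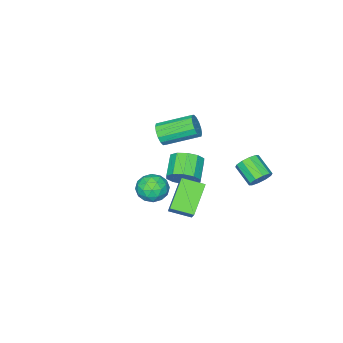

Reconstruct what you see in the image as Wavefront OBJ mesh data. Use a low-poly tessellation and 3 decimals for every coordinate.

v 3.102 1.555 1.514
v 3.415 1.925 0.702
v 4.185 0.475 1.438
v 4.498 0.845 0.626
v 4.613 1.318 1.438
v 3.944 1.986 1.484
v 3.656 0.414 0.656
v 2.987 1.082 0.702
v 3.758 1.221 0.171
v 4.349 1.779 0.655
v 3.251 0.621 1.485
v 3.842 1.179 1.969
v 3.164 1.835 1.114
v 4.436 0.565 1.026
v 4.504 0.843 1.503
v 4.688 1.061 1.025
v 3.474 1.87 1.574
v 3.658 2.088 1.097
v 4.362 1.732 1.53
v 3.942 0.312 1.043
v 4.126 0.53 0.566
v 2.912 1.339 1.115
v 3.096 1.557 0.637
v 3.238 0.668 0.61
v 3.549 1.639 0.325
v 4.186 1.004 0.281
v 3.691 0.75 0.298
v 3.298 1.143 0.326
v 3.897 1.967 0.609
v 4.533 1.332 0.565
v 4.601 1.61 1.042
v 4.207 2.003 1.069
v 4.098 1.553 0.298
v 3.067 1.068 1.575
v 3.703 0.433 1.531
v 3.393 0.397 1.071
v 2.999 0.79 1.098
v 3.414 1.396 1.859
v 4.051 0.761 1.815
v 4.302 1.257 1.814
v 3.909 1.65 1.842
v 3.502 0.847 1.842
v 1.189 -0.76 2.89
v 1.677 -0.619 3.442
v 0.398 0.821 4.202
v -0.089 0.68 3.65
v 1.777 -0.377 3.155
v 0.499 1.062 3.915
v 1.721 -0.239 2.797
v 0.442 1.201 3.557
v 1.522 -0.24 2.464
v 0.243 1.2 3.224
v 1.234 -0.38 2.245
v -0.045 1.06 3.005
v 0.934 -0.622 2.199
v -0.345 0.818 2.959
v 0.702 -0.901 2.338
v -0.577 0.539 3.098
v 0.601 -1.142 2.625
v -0.677 0.297 3.385
v 0.658 -1.281 2.983
v -0.621 0.159 3.743
v 0.857 -1.28 3.316
v -0.422 0.16 4.076
v 1.145 -1.14 3.535
v -0.134 0.3 4.295
v 1.445 -0.898 3.581
v 0.166 0.542 4.341
v -0.135 -0.633 -1.71
v 0.545 0.19 -0.586
v -0.865 0.448 -2.06
v -0.185 1.271 -0.936
v 1.365 -0.051 -3.044
v 2.045 0.772 -1.92
v 0.635 1.03 -3.394
v 1.315 1.853 -2.27
v -3.068 2.692 -1.402
v -2.477 2.848 -0.968
v -2.7 1.623 -0.224
v -3.292 1.468 -0.658
v -2.852 3.036 -0.771
v -3.075 1.811 -0.028
v -3.31 3.092 -0.815
v -3.533 1.868 -0.072
v -3.675 2.996 -1.083
v -3.899 1.772 -0.34
v -3.809 2.784 -1.473
v -4.033 1.559 -0.73
v -3.66 2.537 -1.836
v -3.883 1.312 -1.092
v -3.285 2.349 -2.032
v -3.508 1.124 -1.289
v -2.827 2.292 -1.988
v -3.05 1.068 -1.245
v -2.461 2.388 -1.72
v -2.685 1.164 -0.977
v -2.327 2.601 -1.33
v -2.551 1.376 -0.587
v -2.351 -2.456 -3.879
v -1.649 -3.11 -3.534
v -2.747 -3.858 -2.716
v -3.449 -3.204 -3.061
v -1.678 -2.626 -3.131
v -2.776 -3.374 -2.313
v -1.965 -2.077 -3.014
v -3.063 -2.825 -2.196
v -2.399 -1.673 -3.227
v -3.497 -2.421 -2.41
v -2.815 -1.568 -3.689
v -3.913 -2.315 -2.872
v -3.053 -1.802 -4.224
v -4.151 -2.55 -3.406
v -3.024 -2.286 -4.627
v -4.122 -3.034 -3.809
v -2.737 -2.835 -4.744
v -3.835 -3.583 -3.926
v -2.303 -3.239 -4.53
v -3.401 -3.987 -3.713
v -1.887 -3.345 -4.068
v -2.985 -4.092 -3.251
f 1 38 17
f 38 12 41
f 17 41 6
f 38 41 17
f 1 17 13
f 17 6 18
f 13 18 2
f 17 18 13
f 1 13 22
f 13 2 23
f 22 23 8
f 13 23 22
f 1 22 34
f 22 8 37
f 34 37 11
f 22 37 34
f 1 34 38
f 34 11 42
f 38 42 12
f 34 42 38
f 2 18 29
f 18 6 32
f 29 32 10
f 18 32 29
f 6 41 19
f 41 12 40
f 19 40 5
f 41 40 19
f 12 42 39
f 42 11 35
f 39 35 3
f 42 35 39
f 11 37 36
f 37 8 24
f 36 24 7
f 37 24 36
f 8 23 28
f 23 2 25
f 28 25 9
f 23 25 28
f 4 30 16
f 30 10 31
f 16 31 5
f 30 31 16
f 4 16 14
f 16 5 15
f 14 15 3
f 16 15 14
f 4 14 21
f 14 3 20
f 21 20 7
f 14 20 21
f 4 21 26
f 21 7 27
f 26 27 9
f 21 27 26
f 4 26 30
f 26 9 33
f 30 33 10
f 26 33 30
f 5 31 19
f 31 10 32
f 19 32 6
f 31 32 19
f 3 15 39
f 15 5 40
f 39 40 12
f 15 40 39
f 7 20 36
f 20 3 35
f 36 35 11
f 20 35 36
f 9 27 28
f 27 7 24
f 28 24 8
f 27 24 28
f 10 33 29
f 33 9 25
f 29 25 2
f 33 25 29
f 44 43 47
f 44 47 45
f 45 47 48
f 45 48 46
f 47 43 49
f 47 49 48
f 48 49 50
f 48 50 46
f 49 43 51
f 49 51 50
f 50 51 52
f 50 52 46
f 51 43 53
f 51 53 52
f 52 53 54
f 52 54 46
f 53 43 55
f 53 55 54
f 54 55 56
f 54 56 46
f 55 43 57
f 55 57 56
f 56 57 58
f 56 58 46
f 57 43 59
f 57 59 58
f 58 59 60
f 58 60 46
f 59 43 61
f 59 61 60
f 60 61 62
f 60 62 46
f 61 43 63
f 61 63 62
f 62 63 64
f 62 64 46
f 63 43 65
f 63 65 64
f 64 65 66
f 64 66 46
f 65 43 67
f 65 67 66
f 66 67 68
f 66 68 46
f 67 43 44
f 67 44 68
f 68 44 45
f 68 45 46
f 70 72 69
f 73 70 69
f 69 72 71
f 71 73 69
f 70 76 72
f 74 70 73
f 74 76 70
f 72 76 71
f 75 73 71
f 71 76 75
f 75 74 73
f 76 74 75
f 78 77 81
f 78 81 79
f 79 81 82
f 79 82 80
f 81 77 83
f 81 83 82
f 82 83 84
f 82 84 80
f 83 77 85
f 83 85 84
f 84 85 86
f 84 86 80
f 85 77 87
f 85 87 86
f 86 87 88
f 86 88 80
f 87 77 89
f 87 89 88
f 88 89 90
f 88 90 80
f 89 77 91
f 89 91 90
f 90 91 92
f 90 92 80
f 91 77 93
f 91 93 92
f 92 93 94
f 92 94 80
f 93 77 95
f 93 95 94
f 94 95 96
f 94 96 80
f 95 77 97
f 95 97 96
f 96 97 98
f 96 98 80
f 97 77 78
f 97 78 98
f 98 78 79
f 98 79 80
f 100 99 103
f 100 103 101
f 101 103 104
f 101 104 102
f 103 99 105
f 103 105 104
f 104 105 106
f 104 106 102
f 105 99 107
f 105 107 106
f 106 107 108
f 106 108 102
f 107 99 109
f 107 109 108
f 108 109 110
f 108 110 102
f 109 99 111
f 109 111 110
f 110 111 112
f 110 112 102
f 111 99 113
f 111 113 112
f 112 113 114
f 112 114 102
f 113 99 115
f 113 115 114
f 114 115 116
f 114 116 102
f 115 99 117
f 115 117 116
f 116 117 118
f 116 118 102
f 117 99 119
f 117 119 118
f 118 119 120
f 118 120 102
f 119 99 100
f 119 100 120
f 120 100 101
f 120 101 102



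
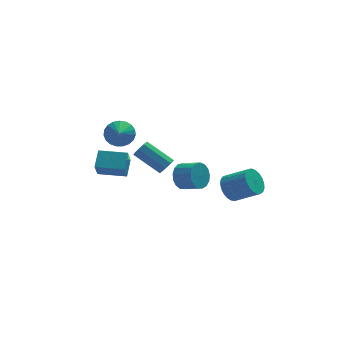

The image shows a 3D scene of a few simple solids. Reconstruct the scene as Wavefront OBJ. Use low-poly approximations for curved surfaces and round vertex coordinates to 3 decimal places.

v 3.23 -0.057 0.243
v 3.649 -0.328 -0.554
v 4.93 -1.093 0.381
v 4.51 -0.823 1.177
v 3.812 0.022 -0.491
v 5.093 -0.744 0.444
v 3.875 0.358 -0.301
v 5.155 -0.408 0.633
v 3.825 0.622 -0.017
v 5.106 -0.143 0.917
v 3.673 0.769 0.312
v 4.954 0.003 1.246
v 3.444 0.773 0.629
v 4.725 0.007 1.563
v 3.179 0.633 0.879
v 4.459 -0.132 1.813
v 2.921 0.374 1.019
v 4.202 -0.391 1.953
v 2.718 0.041 1.025
v 3.998 -0.725 1.959
v 2.603 -0.31 0.896
v 3.883 -1.075 1.83
v 2.596 -0.617 0.654
v 3.876 -1.382 1.588
v 2.699 -0.827 0.341
v 3.979 -1.592 1.275
v 2.893 -0.904 0.011
v 4.174 -1.669 0.945
v 3.146 -0.834 -0.279
v 4.427 -1.6 0.655
v 3.414 -0.631 -0.479
v 4.694 -1.396 0.455
v 0.316 -0.742 2.073
v 0.878 -0.509 1.396
v 1.747 -1.285 1.851
v 1.184 -1.518 2.527
v 0.969 -0.222 1.711
v 1.838 -0.998 2.166
v 0.911 -0.055 2.109
v 1.779 -0.83 2.564
v 0.716 -0.045 2.498
v 1.585 -0.82 2.953
v 0.43 -0.194 2.79
v 1.298 -0.97 3.245
v 0.117 -0.469 2.918
v 0.985 -1.245 3.372
v -0.15 -0.807 2.852
v 0.718 -1.583 3.306
v -0.31 -1.13 2.607
v 0.558 -1.906 3.062
v -0.327 -1.364 2.24
v 0.541 -2.14 2.695
v -0.197 -1.455 1.835
v 0.672 -2.231 2.289
v 0.051 -1.384 1.484
v 0.919 -2.159 1.939
v 0.36 -1.165 1.268
v 1.228 -1.94 1.723
v 0.658 -0.849 1.236
v 1.526 -1.625 1.691
v -0.01 2.201 1.053
v 0.381 2.202 1.548
v -0.979 3.28 2.621
v -1.37 3.279 2.127
v 0.457 2.546 1.299
v -0.903 3.623 2.372
v 0.314 2.728 0.936
v -1.045 3.806 2.009
v 0.02 2.664 0.627
v -1.34 3.742 1.7
v -0.288 2.384 0.518
v -1.648 3.461 1.591
v -0.466 2.018 0.66
v -1.826 3.095 1.733
v -0.431 1.738 0.985
v -1.791 2.815 2.058
v -0.199 1.675 1.343
v -1.559 2.752 2.416
v 0.122 1.858 1.565
v -1.238 2.935 2.638
v -4.483 0.489 2.668
v -4.11 1.456 3.385
v -4.229 1.189 1.591
v -3.856 2.156 2.307
v -2.884 -0.116 2.653
v -2.511 0.851 3.369
v -2.63 0.584 1.575
v -2.257 1.551 2.292
v -2.452 4.135 2.966
v -1.984 3.629 2.327
v -2.648 3.085 3.654
v -1.698 3.735 2.571
v -1.543 3.911 2.884
v -1.544 4.125 3.211
v -1.703 4.341 3.495
v -1.991 4.522 3.688
v -2.359 4.635 3.757
v -2.742 4.662 3.688
v -3.076 4.598 3.495
v -3.302 4.454 3.21
v -3.381 4.254 2.884
v -3.299 4.034 2.571
v -3.071 3.832 2.327
v -2.735 3.681 2.193
v -2.351 3.61 2.193
f 2 1 5
f 2 5 3
f 3 5 6
f 3 6 4
f 5 1 7
f 5 7 6
f 6 7 8
f 6 8 4
f 7 1 9
f 7 9 8
f 8 9 10
f 8 10 4
f 9 1 11
f 9 11 10
f 10 11 12
f 10 12 4
f 11 1 13
f 11 13 12
f 12 13 14
f 12 14 4
f 13 1 15
f 13 15 14
f 14 15 16
f 14 16 4
f 15 1 17
f 15 17 16
f 16 17 18
f 16 18 4
f 17 1 19
f 17 19 18
f 18 19 20
f 18 20 4
f 19 1 21
f 19 21 20
f 20 21 22
f 20 22 4
f 21 1 23
f 21 23 22
f 22 23 24
f 22 24 4
f 23 1 25
f 23 25 24
f 24 25 26
f 24 26 4
f 25 1 27
f 25 27 26
f 26 27 28
f 26 28 4
f 27 1 29
f 27 29 28
f 28 29 30
f 28 30 4
f 29 1 31
f 29 31 30
f 30 31 32
f 30 32 4
f 31 1 2
f 31 2 32
f 32 2 3
f 32 3 4
f 34 33 37
f 34 37 35
f 35 37 38
f 35 38 36
f 37 33 39
f 37 39 38
f 38 39 40
f 38 40 36
f 39 33 41
f 39 41 40
f 40 41 42
f 40 42 36
f 41 33 43
f 41 43 42
f 42 43 44
f 42 44 36
f 43 33 45
f 43 45 44
f 44 45 46
f 44 46 36
f 45 33 47
f 45 47 46
f 46 47 48
f 46 48 36
f 47 33 49
f 47 49 48
f 48 49 50
f 48 50 36
f 49 33 51
f 49 51 50
f 50 51 52
f 50 52 36
f 51 33 53
f 51 53 52
f 52 53 54
f 52 54 36
f 53 33 55
f 53 55 54
f 54 55 56
f 54 56 36
f 55 33 57
f 55 57 56
f 56 57 58
f 56 58 36
f 57 33 59
f 57 59 58
f 58 59 60
f 58 60 36
f 59 33 34
f 59 34 60
f 60 34 35
f 60 35 36
f 62 61 65
f 62 65 63
f 63 65 66
f 63 66 64
f 65 61 67
f 65 67 66
f 66 67 68
f 66 68 64
f 67 61 69
f 67 69 68
f 68 69 70
f 68 70 64
f 69 61 71
f 69 71 70
f 70 71 72
f 70 72 64
f 71 61 73
f 71 73 72
f 72 73 74
f 72 74 64
f 73 61 75
f 73 75 74
f 74 75 76
f 74 76 64
f 75 61 77
f 75 77 76
f 76 77 78
f 76 78 64
f 77 61 79
f 77 79 78
f 78 79 80
f 78 80 64
f 79 61 62
f 79 62 80
f 80 62 63
f 80 63 64
f 82 84 81
f 85 82 81
f 81 84 83
f 83 85 81
f 82 88 84
f 86 82 85
f 86 88 82
f 84 88 83
f 87 85 83
f 83 88 87
f 87 86 85
f 88 86 87
f 90 89 92
f 90 92 91
f 92 89 93
f 92 93 91
f 93 89 94
f 93 94 91
f 94 89 95
f 94 95 91
f 95 89 96
f 95 96 91
f 96 89 97
f 96 97 91
f 97 89 98
f 97 98 91
f 98 89 99
f 98 99 91
f 99 89 100
f 99 100 91
f 100 89 101
f 100 101 91
f 101 89 102
f 101 102 91
f 102 89 103
f 102 103 91
f 103 89 104
f 103 104 91
f 104 89 105
f 104 105 91
f 105 89 90
f 105 90 91



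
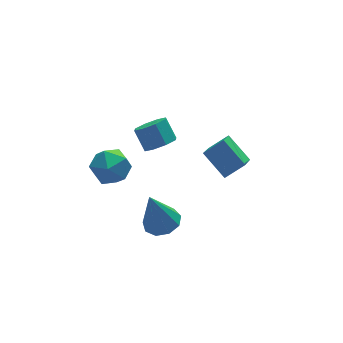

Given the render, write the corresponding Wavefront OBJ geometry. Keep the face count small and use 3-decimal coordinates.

v 3.124 0.086 -3.173
v 2.365 -0.903 -2.219
v 2.649 1.305 -2.288
v 1.89 0.316 -1.333
v 4.07 -0.016 -2.527
v 3.311 -1.005 -1.572
v 3.595 1.203 -1.641
v 2.836 0.214 -0.687
v -1.936 1.477 -1.527
v -1.393 0.667 -1.163
v -3.267 0.993 -0.617
v -2.724 0.183 -0.253
v -2.472 1.151 0.036
v -1.649 1.45 -0.527
v -3.011 0.21 -1.253
v -2.188 0.509 -1.816
v -2.057 -0.116 -0.994
v -1.724 0.465 -0.197
v -2.936 1.195 -1.583
v -2.603 1.776 -0.786
v 0.253 1.235 -0.828
v 0.815 1.694 -1.164
v 0.67 2.484 -0.327
v 0.107 2.025 0.008
v 0.254 1.817 -1.377
v 0.109 2.607 -0.54
v -0.307 1.599 -1.269
v -0.453 2.389 -0.432
v -0.541 1.167 -0.903
v -0.687 1.957 -0.066
v -0.31 0.776 -0.493
v -0.455 1.566 0.344
v 0.251 0.653 -0.28
v 0.106 1.443 0.557
v 0.813 0.871 -0.388
v 0.667 1.661 0.449
v 1.047 1.303 -0.754
v 0.901 2.093 0.083
v -1.108 -1.854 -2.874
v -0.609 -2.545 -2.698
v -1.632 -1.726 -0.886
v -0.29 -2.046 -2.646
v -0.354 -1.456 -2.701
v -0.77 -1.053 -2.837
v -1.344 -1.025 -2.99
v -1.808 -1.385 -3.089
v -1.944 -1.964 -3.088
v -1.689 -2.492 -2.986
v -1.162 -2.722 -2.832
f 2 4 1
f 5 2 1
f 1 4 3
f 3 5 1
f 2 8 4
f 6 2 5
f 6 8 2
f 4 8 3
f 7 5 3
f 3 8 7
f 7 6 5
f 8 6 7
f 9 20 14
f 9 14 10
f 9 10 16
f 9 16 19
f 9 19 20
f 10 14 18
f 14 20 13
f 20 19 11
f 19 16 15
f 16 10 17
f 12 18 13
f 12 13 11
f 12 11 15
f 12 15 17
f 12 17 18
f 13 18 14
f 11 13 20
f 15 11 19
f 17 15 16
f 18 17 10
f 22 21 25
f 22 25 23
f 23 25 26
f 23 26 24
f 25 21 27
f 25 27 26
f 26 27 28
f 26 28 24
f 27 21 29
f 27 29 28
f 28 29 30
f 28 30 24
f 29 21 31
f 29 31 30
f 30 31 32
f 30 32 24
f 31 21 33
f 31 33 32
f 32 33 34
f 32 34 24
f 33 21 35
f 33 35 34
f 34 35 36
f 34 36 24
f 35 21 37
f 35 37 36
f 36 37 38
f 36 38 24
f 37 21 22
f 37 22 38
f 38 22 23
f 38 23 24
f 40 39 42
f 40 42 41
f 42 39 43
f 42 43 41
f 43 39 44
f 43 44 41
f 44 39 45
f 44 45 41
f 45 39 46
f 45 46 41
f 46 39 47
f 46 47 41
f 47 39 48
f 47 48 41
f 48 39 49
f 48 49 41
f 49 39 40
f 49 40 41



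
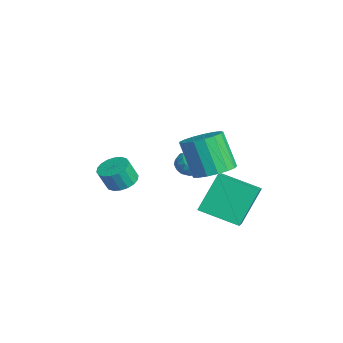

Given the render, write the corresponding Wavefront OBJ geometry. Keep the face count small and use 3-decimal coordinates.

v -1.044 1.808 -3.217
v -0.792 1.426 -2.641
v -1.388 0.794 -3.739
v -1.136 0.412 -3.163
v -1.729 0.842 -3.089
v -1.516 1.469 -2.766
v -0.664 0.751 -3.614
v -0.451 1.378 -3.291
v -0.557 0.773 -2.886
v -1.215 0.829 -2.561
v -0.965 1.391 -3.819
v -1.623 1.447 -3.494
v -0.888 1.706 -2.883
v -1.292 0.514 -3.497
v -1.64 0.767 -3.453
v -1.492 0.542 -3.114
v -1.314 1.731 -2.957
v -1.166 1.507 -2.618
v -1.716 1.163 -2.881
v -1.014 0.713 -3.762
v -0.866 0.489 -3.423
v -0.688 1.678 -3.266
v -0.54 1.453 -2.927
v -0.464 1.057 -3.499
v -0.602 1.098 -2.688
v -0.804 0.502 -2.995
v -0.526 0.701 -3.26
v -0.401 1.069 -3.071
v -0.989 1.131 -2.498
v -1.191 0.535 -2.804
v -1.539 0.787 -2.761
v -1.414 1.156 -2.571
v -0.851 0.747 -2.642
v -0.989 1.685 -3.576
v -1.191 1.089 -3.882
v -0.766 1.064 -3.809
v -0.641 1.433 -3.619
v -1.376 1.718 -3.385
v -1.578 1.122 -3.692
v -1.779 1.151 -3.309
v -1.654 1.519 -3.12
v -1.329 1.473 -3.738
v 1.413 1.886 -2.486
v 2.933 1.335 -1.588
v 2.368 3.471 -3.131
v 3.889 2.919 -2.233
v 2.031 0.821 -4.187
v 3.552 0.269 -3.289
v 2.987 2.405 -4.832
v 4.507 1.854 -3.934
v 3.907 0.919 -0.791
v 4.694 0.387 -0.548
v 3.899 -0.01 1.154
v 3.113 0.521 0.911
v 4.799 0.819 -0.398
v 4.005 0.422 1.304
v 4.7 1.274 -0.338
v 3.906 0.876 1.364
v 4.42 1.647 -0.382
v 3.625 1.25 1.32
v 4.022 1.853 -0.519
v 3.227 1.456 1.183
v 3.598 1.846 -0.719
v 2.803 1.448 0.983
v 3.244 1.626 -0.936
v 2.449 1.228 0.766
v 3.043 1.243 -1.119
v 2.248 0.846 0.583
v 3.04 0.787 -1.227
v 2.245 0.39 0.475
v 3.235 0.361 -1.235
v 2.44 -0.036 0.467
v 3.585 0.062 -1.142
v 2.79 -0.335 0.56
v 4.008 -0.04 -0.968
v 3.213 -0.437 0.734
v 4.409 0.077 -0.753
v 3.614 -0.32 0.949
v 2.166 -2.681 -1.866
v 2.575 -2.096 -1.635
v 2.624 -2.515 -0.663
v 2.214 -3.099 -0.894
v 2.262 -1.996 -1.577
v 2.311 -2.414 -0.604
v 1.93 -2.031 -1.575
v 1.979 -2.449 -0.602
v 1.645 -2.195 -1.631
v 1.694 -2.613 -0.659
v 1.463 -2.455 -1.734
v 1.511 -2.873 -0.761
v 1.42 -2.76 -1.863
v 1.468 -3.178 -0.89
v 1.525 -3.049 -1.993
v 1.573 -3.467 -1.02
v 1.756 -3.265 -2.097
v 1.805 -3.684 -1.125
v 2.069 -3.366 -2.156
v 2.118 -3.784 -1.183
v 2.401 -3.331 -2.158
v 2.45 -3.749 -1.185
v 2.686 -3.167 -2.101
v 2.735 -3.585 -1.129
v 2.869 -2.907 -1.999
v 2.917 -3.325 -1.026
v 2.912 -2.602 -1.87
v 2.96 -3.02 -0.897
v 2.807 -2.313 -1.74
v 2.855 -2.731 -0.767
f 1 38 17
f 38 12 41
f 17 41 6
f 38 41 17
f 1 17 13
f 17 6 18
f 13 18 2
f 17 18 13
f 1 13 22
f 13 2 23
f 22 23 8
f 13 23 22
f 1 22 34
f 22 8 37
f 34 37 11
f 22 37 34
f 1 34 38
f 34 11 42
f 38 42 12
f 34 42 38
f 2 18 29
f 18 6 32
f 29 32 10
f 18 32 29
f 6 41 19
f 41 12 40
f 19 40 5
f 41 40 19
f 12 42 39
f 42 11 35
f 39 35 3
f 42 35 39
f 11 37 36
f 37 8 24
f 36 24 7
f 37 24 36
f 8 23 28
f 23 2 25
f 28 25 9
f 23 25 28
f 4 30 16
f 30 10 31
f 16 31 5
f 30 31 16
f 4 16 14
f 16 5 15
f 14 15 3
f 16 15 14
f 4 14 21
f 14 3 20
f 21 20 7
f 14 20 21
f 4 21 26
f 21 7 27
f 26 27 9
f 21 27 26
f 4 26 30
f 26 9 33
f 30 33 10
f 26 33 30
f 5 31 19
f 31 10 32
f 19 32 6
f 31 32 19
f 3 15 39
f 15 5 40
f 39 40 12
f 15 40 39
f 7 20 36
f 20 3 35
f 36 35 11
f 20 35 36
f 9 27 28
f 27 7 24
f 28 24 8
f 27 24 28
f 10 33 29
f 33 9 25
f 29 25 2
f 33 25 29
f 44 46 43
f 47 44 43
f 43 46 45
f 45 47 43
f 44 50 46
f 48 44 47
f 48 50 44
f 46 50 45
f 49 47 45
f 45 50 49
f 49 48 47
f 50 48 49
f 52 51 55
f 52 55 53
f 53 55 56
f 53 56 54
f 55 51 57
f 55 57 56
f 56 57 58
f 56 58 54
f 57 51 59
f 57 59 58
f 58 59 60
f 58 60 54
f 59 51 61
f 59 61 60
f 60 61 62
f 60 62 54
f 61 51 63
f 61 63 62
f 62 63 64
f 62 64 54
f 63 51 65
f 63 65 64
f 64 65 66
f 64 66 54
f 65 51 67
f 65 67 66
f 66 67 68
f 66 68 54
f 67 51 69
f 67 69 68
f 68 69 70
f 68 70 54
f 69 51 71
f 69 71 70
f 70 71 72
f 70 72 54
f 71 51 73
f 71 73 72
f 72 73 74
f 72 74 54
f 73 51 75
f 73 75 74
f 74 75 76
f 74 76 54
f 75 51 77
f 75 77 76
f 76 77 78
f 76 78 54
f 77 51 52
f 77 52 78
f 78 52 53
f 78 53 54
f 80 79 83
f 80 83 81
f 81 83 84
f 81 84 82
f 83 79 85
f 83 85 84
f 84 85 86
f 84 86 82
f 85 79 87
f 85 87 86
f 86 87 88
f 86 88 82
f 87 79 89
f 87 89 88
f 88 89 90
f 88 90 82
f 89 79 91
f 89 91 90
f 90 91 92
f 90 92 82
f 91 79 93
f 91 93 92
f 92 93 94
f 92 94 82
f 93 79 95
f 93 95 94
f 94 95 96
f 94 96 82
f 95 79 97
f 95 97 96
f 96 97 98
f 96 98 82
f 97 79 99
f 97 99 98
f 98 99 100
f 98 100 82
f 99 79 101
f 99 101 100
f 100 101 102
f 100 102 82
f 101 79 103
f 101 103 102
f 102 103 104
f 102 104 82
f 103 79 105
f 103 105 104
f 104 105 106
f 104 106 82
f 105 79 107
f 105 107 106
f 106 107 108
f 106 108 82
f 107 79 80
f 107 80 108
f 108 80 81
f 108 81 82



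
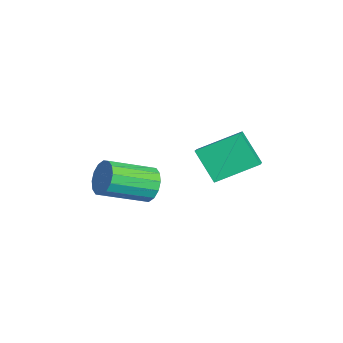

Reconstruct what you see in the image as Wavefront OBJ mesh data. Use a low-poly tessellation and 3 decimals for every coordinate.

v -0.302 0.209 0.819
v 0.239 0.584 1.341
v 0.723 -1.253 2.162
v 0.182 -1.629 1.641
v -0.14 0.58 1.555
v 0.344 -1.257 2.376
v -0.562 0.477 1.572
v -0.078 -1.361 2.393
v -0.914 0.301 1.387
v -0.43 -1.536 2.208
v -1.102 0.101 1.05
v -0.619 -1.736 1.872
v -1.076 -0.07 0.651
v -0.592 -1.908 1.473
v -0.843 -0.167 0.298
v -0.359 -2.004 1.119
v -0.464 -0.163 0.084
v 0.02 -2 0.905
v -0.042 -0.059 0.067
v 0.442 -1.897 0.888
v 0.31 0.116 0.252
v 0.794 -1.721 1.073
v 0.499 0.316 0.588
v 0.982 -1.521 1.41
v 0.472 0.488 0.987
v 0.956 -1.35 1.809
v 1.003 1.795 3.465
v 0.944 3.512 4.321
v 0.297 1.952 3.1
v 0.238 3.67 3.956
v 1.802 2.45 2.204
v 1.743 4.168 3.06
v 1.096 2.608 1.839
v 1.037 4.325 2.695
f 2 1 5
f 2 5 3
f 3 5 6
f 3 6 4
f 5 1 7
f 5 7 6
f 6 7 8
f 6 8 4
f 7 1 9
f 7 9 8
f 8 9 10
f 8 10 4
f 9 1 11
f 9 11 10
f 10 11 12
f 10 12 4
f 11 1 13
f 11 13 12
f 12 13 14
f 12 14 4
f 13 1 15
f 13 15 14
f 14 15 16
f 14 16 4
f 15 1 17
f 15 17 16
f 16 17 18
f 16 18 4
f 17 1 19
f 17 19 18
f 18 19 20
f 18 20 4
f 19 1 21
f 19 21 20
f 20 21 22
f 20 22 4
f 21 1 23
f 21 23 22
f 22 23 24
f 22 24 4
f 23 1 25
f 23 25 24
f 24 25 26
f 24 26 4
f 25 1 2
f 25 2 26
f 26 2 3
f 26 3 4
f 28 30 27
f 31 28 27
f 27 30 29
f 29 31 27
f 28 34 30
f 32 28 31
f 32 34 28
f 30 34 29
f 33 31 29
f 29 34 33
f 33 32 31
f 34 32 33



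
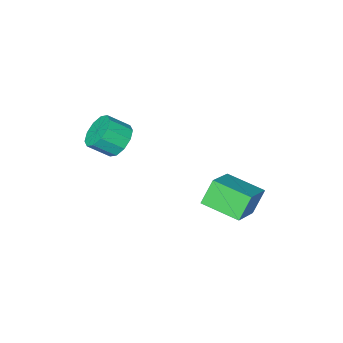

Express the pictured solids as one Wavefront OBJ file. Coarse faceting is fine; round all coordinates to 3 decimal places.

v -3.639 2.233 -0.475
v -4.401 2.142 0.767
v -4.522 4.026 -0.885
v -5.284 3.935 0.357
v -2.036 3.265 0.583
v -2.798 3.174 1.825
v -2.919 5.058 0.173
v -3.681 4.967 1.415
v -0.66 -1.364 2.611
v -0.167 -1.718 1.817
v 0.753 -2.271 2.635
v 0.26 -1.916 3.429
v 0.056 -1.157 1.945
v 0.977 -1.71 2.763
v 0.006 -0.674 2.327
v 0.927 -1.227 3.146
v -0.299 -0.455 2.818
v 0.622 -1.008 3.636
v -0.741 -0.582 3.23
v 0.179 -1.135 4.048
v -1.153 -1.009 3.405
v -0.233 -1.562 4.223
v -1.377 -1.57 3.277
v -0.456 -2.123 4.095
v -1.327 -2.053 2.894
v -0.406 -2.606 3.713
v -1.022 -2.272 2.404
v -0.101 -2.825 3.222
v -0.579 -2.145 1.992
v 0.341 -2.698 2.81
f 2 4 1
f 5 2 1
f 1 4 3
f 3 5 1
f 2 8 4
f 6 2 5
f 6 8 2
f 4 8 3
f 7 5 3
f 3 8 7
f 7 6 5
f 8 6 7
f 10 9 13
f 10 13 11
f 11 13 14
f 11 14 12
f 13 9 15
f 13 15 14
f 14 15 16
f 14 16 12
f 15 9 17
f 15 17 16
f 16 17 18
f 16 18 12
f 17 9 19
f 17 19 18
f 18 19 20
f 18 20 12
f 19 9 21
f 19 21 20
f 20 21 22
f 20 22 12
f 21 9 23
f 21 23 22
f 22 23 24
f 22 24 12
f 23 9 25
f 23 25 24
f 24 25 26
f 24 26 12
f 25 9 27
f 25 27 26
f 26 27 28
f 26 28 12
f 27 9 29
f 27 29 28
f 28 29 30
f 28 30 12
f 29 9 10
f 29 10 30
f 30 10 11
f 30 11 12



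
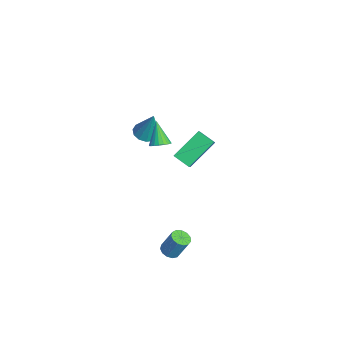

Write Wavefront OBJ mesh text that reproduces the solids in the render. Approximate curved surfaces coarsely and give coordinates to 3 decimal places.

v 1.87 -1.717 1.656
v 1.227 -2.297 2.069
v 1.316 -0.34 2.727
v 0.673 -0.921 3.141
v 2.447 -1.939 2.239
v 1.804 -2.52 2.653
v 1.893 -0.563 3.311
v 1.25 -1.143 3.724
v -3.123 -2.642 0.222
v -2.511 -2.414 0
v -2.637 -2.358 1.858
v -2.744 -2.104 0.016
v -3.098 -1.964 0.097
v -3.46 -2.04 0.217
v -3.715 -2.307 0.34
v -3.782 -2.681 0.424
v -3.639 -3.042 0.445
v -3.333 -3.276 0.395
v -2.96 -3.309 0.29
v -2.639 -3.131 0.163
v -2.472 -2.797 0.055
v 3.607 -3.179 -2.909
v 4.046 -3.458 -2.894
v 4.312 -2.979 -1.737
v 3.873 -2.701 -1.751
v 4.116 -3.201 -3.016
v 4.381 -2.722 -1.859
v 4.024 -2.937 -3.104
v 4.289 -2.458 -1.947
v 3.799 -2.75 -3.13
v 4.065 -2.271 -1.973
v 3.514 -2.7 -3.086
v 3.779 -2.221 -1.929
v 3.259 -2.801 -2.985
v 3.524 -2.323 -1.828
v 3.114 -3.023 -2.86
v 3.379 -2.545 -1.703
v 3.126 -3.295 -2.75
v 3.391 -2.816 -1.593
v 3.291 -3.53 -2.691
v 3.556 -3.051 -1.534
v 3.556 -3.653 -2.701
v 3.821 -3.174 -1.544
v 3.838 -3.626 -2.776
v 4.103 -3.148 -1.619
v 0.76 -2.907 2.685
v 1.134 -2.621 2.97
v -0.08 -2.873 3.755
v 1.013 -2.455 2.87
v 0.848 -2.366 2.738
v 0.668 -2.372 2.597
v 0.504 -2.469 2.471
v 0.384 -2.643 2.382
v 0.329 -2.862 2.346
v 0.349 -3.088 2.368
v 0.439 -3.284 2.445
v 0.585 -3.414 2.564
v 0.761 -3.456 2.703
v 0.937 -3.404 2.84
v 1.082 -3.265 2.95
v 1.172 -3.065 3.014
v 1.19 -2.837 3.021
f 2 4 1
f 5 2 1
f 1 4 3
f 3 5 1
f 2 8 4
f 6 2 5
f 6 8 2
f 4 8 3
f 7 5 3
f 3 8 7
f 7 6 5
f 8 6 7
f 10 9 12
f 10 12 11
f 12 9 13
f 12 13 11
f 13 9 14
f 13 14 11
f 14 9 15
f 14 15 11
f 15 9 16
f 15 16 11
f 16 9 17
f 16 17 11
f 17 9 18
f 17 18 11
f 18 9 19
f 18 19 11
f 19 9 20
f 19 20 11
f 20 9 21
f 20 21 11
f 21 9 10
f 21 10 11
f 23 22 26
f 23 26 24
f 24 26 27
f 24 27 25
f 26 22 28
f 26 28 27
f 27 28 29
f 27 29 25
f 28 22 30
f 28 30 29
f 29 30 31
f 29 31 25
f 30 22 32
f 30 32 31
f 31 32 33
f 31 33 25
f 32 22 34
f 32 34 33
f 33 34 35
f 33 35 25
f 34 22 36
f 34 36 35
f 35 36 37
f 35 37 25
f 36 22 38
f 36 38 37
f 37 38 39
f 37 39 25
f 38 22 40
f 38 40 39
f 39 40 41
f 39 41 25
f 40 22 42
f 40 42 41
f 41 42 43
f 41 43 25
f 42 22 44
f 42 44 43
f 43 44 45
f 43 45 25
f 44 22 23
f 44 23 45
f 45 23 24
f 45 24 25
f 47 46 49
f 47 49 48
f 49 46 50
f 49 50 48
f 50 46 51
f 50 51 48
f 51 46 52
f 51 52 48
f 52 46 53
f 52 53 48
f 53 46 54
f 53 54 48
f 54 46 55
f 54 55 48
f 55 46 56
f 55 56 48
f 56 46 57
f 56 57 48
f 57 46 58
f 57 58 48
f 58 46 59
f 58 59 48
f 59 46 60
f 59 60 48
f 60 46 61
f 60 61 48
f 61 46 62
f 61 62 48
f 62 46 47
f 62 47 48

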